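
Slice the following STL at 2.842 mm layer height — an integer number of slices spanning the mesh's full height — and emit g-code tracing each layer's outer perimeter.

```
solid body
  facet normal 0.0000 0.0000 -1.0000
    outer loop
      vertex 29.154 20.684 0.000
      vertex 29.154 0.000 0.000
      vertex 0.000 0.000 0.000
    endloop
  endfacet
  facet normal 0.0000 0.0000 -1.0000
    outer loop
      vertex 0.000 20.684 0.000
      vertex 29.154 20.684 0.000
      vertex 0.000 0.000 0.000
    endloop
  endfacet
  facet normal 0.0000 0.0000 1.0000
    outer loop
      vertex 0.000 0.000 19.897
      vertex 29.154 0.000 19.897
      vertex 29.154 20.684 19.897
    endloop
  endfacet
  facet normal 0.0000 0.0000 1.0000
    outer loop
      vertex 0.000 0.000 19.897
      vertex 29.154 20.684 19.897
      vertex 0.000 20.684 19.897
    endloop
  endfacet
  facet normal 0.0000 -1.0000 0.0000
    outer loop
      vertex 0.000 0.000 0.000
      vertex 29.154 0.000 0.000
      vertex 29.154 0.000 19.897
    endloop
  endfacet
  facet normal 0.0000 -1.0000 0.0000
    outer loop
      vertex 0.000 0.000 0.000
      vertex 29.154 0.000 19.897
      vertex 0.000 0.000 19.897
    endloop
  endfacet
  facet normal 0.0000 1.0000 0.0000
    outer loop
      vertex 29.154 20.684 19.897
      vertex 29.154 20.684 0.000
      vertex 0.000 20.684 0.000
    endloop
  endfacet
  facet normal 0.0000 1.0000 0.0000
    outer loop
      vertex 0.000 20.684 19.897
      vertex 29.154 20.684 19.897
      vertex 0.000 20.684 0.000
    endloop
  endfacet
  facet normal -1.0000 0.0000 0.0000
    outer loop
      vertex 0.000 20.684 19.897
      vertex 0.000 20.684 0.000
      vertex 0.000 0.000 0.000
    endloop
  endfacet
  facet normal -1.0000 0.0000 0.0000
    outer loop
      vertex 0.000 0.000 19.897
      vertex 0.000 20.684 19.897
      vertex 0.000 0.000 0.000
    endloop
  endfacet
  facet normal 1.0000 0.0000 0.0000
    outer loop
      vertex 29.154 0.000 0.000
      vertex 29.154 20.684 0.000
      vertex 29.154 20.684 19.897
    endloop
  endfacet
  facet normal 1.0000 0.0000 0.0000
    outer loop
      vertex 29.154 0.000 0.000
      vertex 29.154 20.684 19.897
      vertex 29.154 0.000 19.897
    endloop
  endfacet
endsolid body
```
; perimeter-only toolpath
G21 ; units = mm
G90 ; absolute positioning
G28 ; home
; layer 1
G0 Z2.842
G0 X0.000 Y0.000
G1 X29.154 Y0.000
G1 X29.154 Y20.684
G1 X0.000 Y20.684
G1 X0.000 Y0.000
; layer 2
G0 Z5.685
G0 X0.000 Y0.000
G1 X29.154 Y0.000
G1 X29.154 Y20.684
G1 X0.000 Y20.684
G1 X0.000 Y0.000
; layer 3
G0 Z8.527
G0 X0.000 Y0.000
G1 X29.154 Y0.000
G1 X29.154 Y20.684
G1 X0.000 Y20.684
G1 X0.000 Y0.000
; layer 4
G0 Z11.370
G0 X0.000 Y0.000
G1 X29.154 Y0.000
G1 X29.154 Y20.684
G1 X0.000 Y20.684
G1 X0.000 Y0.000
; layer 5
G0 Z14.212
G0 X0.000 Y0.000
G1 X29.154 Y0.000
G1 X29.154 Y20.684
G1 X0.000 Y20.684
G1 X0.000 Y0.000
; layer 6
G0 Z17.055
G0 X0.000 Y0.000
G1 X29.154 Y0.000
G1 X29.154 Y20.684
G1 X0.000 Y20.684
G1 X0.000 Y0.000
; layer 7
G0 Z19.897
G0 X0.000 Y0.000
G1 X29.154 Y0.000
G1 X29.154 Y20.684
G1 X0.000 Y20.684
G1 X0.000 Y0.000
M2 ; end

The solid is a rectangular box, roughly 29.2 × 20.7 mm footprint and 19.9 mm tall. Slicing at Δz = 2.842 mm — 7 equal slices spanning the solid's height, so layer i sits at z = i·h/7 — gives 7 non-empty perimeters. Each is a 4-segment closed polygon; G0 lifts to the layer z and rapids to the start vertex, then G1 traces the edges.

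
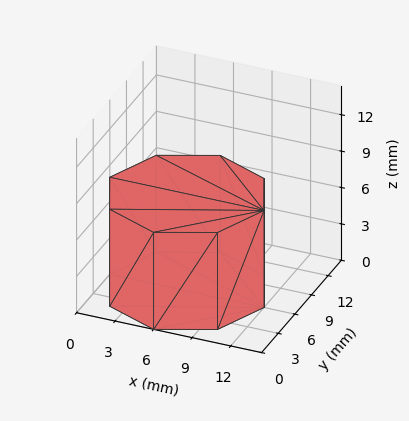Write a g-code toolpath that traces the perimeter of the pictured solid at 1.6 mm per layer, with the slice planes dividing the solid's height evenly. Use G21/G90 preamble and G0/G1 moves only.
Reading the render: the shape is a regular 8-sided prism (a cylinder approximated with 8 flat sides), circumscribed radius ≈ 6 mm, height ≈ 8 mm (dimensions read to the nearest mm from the axis ticks). For the g-code, the solid's height is divided into equal slices at the stated Δz and each level perimeter traced with G1 moves after a G0 lift.

; perimeter-only toolpath
G21 ; units = mm
G90 ; absolute positioning
G28 ; home
; layer 1
G0 Z1.6
G0 X12.0 Y6.0
G1 X10.2 Y10.2
G1 X6.0 Y12.0
G1 X1.8 Y10.2
G1 X0.0 Y6.0
G1 X1.8 Y1.8
G1 X6.0 Y0.0
G1 X10.2 Y1.8
G1 X12.0 Y6.0
; layer 2
G0 Z3.2
G0 X12.0 Y6.0
G1 X10.2 Y10.2
G1 X6.0 Y12.0
G1 X1.8 Y10.2
G1 X0.0 Y6.0
G1 X1.8 Y1.8
G1 X6.0 Y0.0
G1 X10.2 Y1.8
G1 X12.0 Y6.0
; layer 3
G0 Z4.8
G0 X12.0 Y6.0
G1 X10.2 Y10.2
G1 X6.0 Y12.0
G1 X1.8 Y10.2
G1 X0.0 Y6.0
G1 X1.8 Y1.8
G1 X6.0 Y0.0
G1 X10.2 Y1.8
G1 X12.0 Y6.0
; layer 4
G0 Z6.4
G0 X12.0 Y6.0
G1 X10.2 Y10.2
G1 X6.0 Y12.0
G1 X1.8 Y10.2
G1 X0.0 Y6.0
G1 X1.8 Y1.8
G1 X6.0 Y0.0
G1 X10.2 Y1.8
G1 X12.0 Y6.0
; layer 5
G0 Z8.0
G0 X12.0 Y6.0
G1 X10.2 Y10.2
G1 X6.0 Y12.0
G1 X1.8 Y10.2
G1 X0.0 Y6.0
G1 X1.8 Y1.8
G1 X6.0 Y0.0
G1 X10.2 Y1.8
G1 X12.0 Y6.0
M2 ; end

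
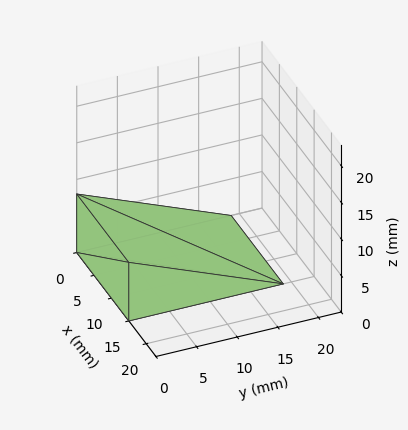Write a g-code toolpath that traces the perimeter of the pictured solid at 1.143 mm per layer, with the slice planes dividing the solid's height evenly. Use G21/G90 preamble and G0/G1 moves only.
Reading the render: the shape is a wedge (ramp): 15 × 19 mm base, rising to 8 mm along the y=0 edge and sloping linearly to z=0 at y=19 (dimensions read to the nearest mm from the axis ticks). For the g-code, the solid's height is divided into equal slices at the stated Δz and each level perimeter traced with G1 moves after a G0 lift.

; perimeter-only toolpath
G21 ; units = mm
G90 ; absolute positioning
G28 ; home
; layer 1
G0 Z1.143
G0 X0.000 Y0.000
G1 X15.000 Y0.000
G1 X15.000 Y16.286
G1 X0.000 Y16.286
G1 X0.000 Y0.000
; layer 2
G0 Z2.286
G0 X0.000 Y0.000
G1 X15.000 Y0.000
G1 X15.000 Y13.571
G1 X0.000 Y13.571
G1 X0.000 Y0.000
; layer 3
G0 Z3.429
G0 X0.000 Y0.000
G1 X15.000 Y0.000
G1 X15.000 Y10.857
G1 X0.000 Y10.857
G1 X0.000 Y0.000
; layer 4
G0 Z4.571
G0 X0.000 Y0.000
G1 X15.000 Y0.000
G1 X15.000 Y8.143
G1 X0.000 Y8.143
G1 X0.000 Y0.000
; layer 5
G0 Z5.714
G0 X0.000 Y0.000
G1 X15.000 Y0.000
G1 X15.000 Y5.429
G1 X0.000 Y5.429
G1 X0.000 Y0.000
; layer 6
G0 Z6.857
G0 X0.000 Y0.000
G1 X15.000 Y0.000
G1 X15.000 Y2.714
G1 X0.000 Y2.714
G1 X0.000 Y0.000
M2 ; end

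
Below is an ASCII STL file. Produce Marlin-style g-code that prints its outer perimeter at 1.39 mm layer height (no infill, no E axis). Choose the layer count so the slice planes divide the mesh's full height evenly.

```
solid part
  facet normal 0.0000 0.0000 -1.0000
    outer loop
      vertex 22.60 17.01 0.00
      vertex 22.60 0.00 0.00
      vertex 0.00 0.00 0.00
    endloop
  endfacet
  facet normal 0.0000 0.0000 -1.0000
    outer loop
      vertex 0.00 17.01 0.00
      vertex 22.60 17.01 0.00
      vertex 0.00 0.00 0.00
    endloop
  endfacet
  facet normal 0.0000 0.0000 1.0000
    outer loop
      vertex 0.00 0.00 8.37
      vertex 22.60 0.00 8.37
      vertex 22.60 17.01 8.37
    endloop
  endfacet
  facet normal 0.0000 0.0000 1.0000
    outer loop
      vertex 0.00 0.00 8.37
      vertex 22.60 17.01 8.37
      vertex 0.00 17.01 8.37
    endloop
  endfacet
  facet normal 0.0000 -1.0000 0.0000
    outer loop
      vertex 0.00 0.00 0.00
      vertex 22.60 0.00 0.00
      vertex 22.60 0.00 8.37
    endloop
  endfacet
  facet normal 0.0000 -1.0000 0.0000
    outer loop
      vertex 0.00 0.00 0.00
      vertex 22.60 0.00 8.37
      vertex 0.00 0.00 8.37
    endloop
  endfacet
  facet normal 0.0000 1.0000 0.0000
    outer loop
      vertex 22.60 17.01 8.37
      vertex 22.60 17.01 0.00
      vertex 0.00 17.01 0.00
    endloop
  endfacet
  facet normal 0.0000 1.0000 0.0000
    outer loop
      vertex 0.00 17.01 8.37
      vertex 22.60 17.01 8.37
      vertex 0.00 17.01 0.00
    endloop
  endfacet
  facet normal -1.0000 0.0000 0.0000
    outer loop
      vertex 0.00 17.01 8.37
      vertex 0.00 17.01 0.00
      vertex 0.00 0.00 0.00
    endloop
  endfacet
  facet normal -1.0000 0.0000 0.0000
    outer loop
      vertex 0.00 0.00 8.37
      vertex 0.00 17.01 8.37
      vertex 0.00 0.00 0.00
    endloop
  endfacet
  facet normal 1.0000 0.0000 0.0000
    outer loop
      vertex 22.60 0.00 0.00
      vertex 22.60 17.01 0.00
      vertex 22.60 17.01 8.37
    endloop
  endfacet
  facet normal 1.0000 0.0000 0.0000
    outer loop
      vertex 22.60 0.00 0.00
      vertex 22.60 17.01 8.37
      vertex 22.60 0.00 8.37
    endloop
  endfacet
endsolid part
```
; perimeter-only toolpath
G21 ; units = mm
G90 ; absolute positioning
G28 ; home
; layer 1
G0 Z1.39
G0 X0.00 Y0.00
G1 X22.60 Y0.00
G1 X22.60 Y17.01
G1 X0.00 Y17.01
G1 X0.00 Y0.00
; layer 2
G0 Z2.79
G0 X0.00 Y0.00
G1 X22.60 Y0.00
G1 X22.60 Y17.01
G1 X0.00 Y17.01
G1 X0.00 Y0.00
; layer 3
G0 Z4.18
G0 X0.00 Y0.00
G1 X22.60 Y0.00
G1 X22.60 Y17.01
G1 X0.00 Y17.01
G1 X0.00 Y0.00
; layer 4
G0 Z5.58
G0 X0.00 Y0.00
G1 X22.60 Y0.00
G1 X22.60 Y17.01
G1 X0.00 Y17.01
G1 X0.00 Y0.00
; layer 5
G0 Z6.97
G0 X0.00 Y0.00
G1 X22.60 Y0.00
G1 X22.60 Y17.01
G1 X0.00 Y17.01
G1 X0.00 Y0.00
; layer 6
G0 Z8.37
G0 X0.00 Y0.00
G1 X22.60 Y0.00
G1 X22.60 Y17.01
G1 X0.00 Y17.01
G1 X0.00 Y0.00
M2 ; end

The solid is a rectangular box, roughly 22.6 × 17 mm footprint and 8.37 mm tall. Slicing at Δz = 1.39 mm — 6 equal slices spanning the solid's height, so layer i sits at z = i·h/6 — gives 6 non-empty perimeters. Each is a 4-segment closed polygon; G0 lifts to the layer z and rapids to the start vertex, then G1 traces the edges.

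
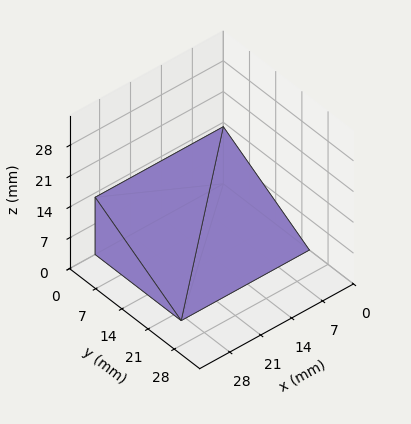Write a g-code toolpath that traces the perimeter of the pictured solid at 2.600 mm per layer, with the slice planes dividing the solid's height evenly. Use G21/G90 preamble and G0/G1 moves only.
Reading the render: the shape is a wedge (ramp): 29 × 23 mm base, rising to 13 mm along the y=0 edge and sloping linearly to z=0 at y=23 (dimensions read to the nearest mm from the axis ticks). For the g-code, the solid's height is divided into equal slices at the stated Δz and each level perimeter traced with G1 moves after a G0 lift.

; perimeter-only toolpath
G21 ; units = mm
G90 ; absolute positioning
G28 ; home
; layer 1
G0 Z2.600
G0 X0.000 Y0.000
G1 X29.000 Y0.000
G1 X29.000 Y18.400
G1 X0.000 Y18.400
G1 X0.000 Y0.000
; layer 2
G0 Z5.200
G0 X0.000 Y0.000
G1 X29.000 Y0.000
G1 X29.000 Y13.800
G1 X0.000 Y13.800
G1 X0.000 Y0.000
; layer 3
G0 Z7.800
G0 X0.000 Y0.000
G1 X29.000 Y0.000
G1 X29.000 Y9.200
G1 X0.000 Y9.200
G1 X0.000 Y0.000
; layer 4
G0 Z10.400
G0 X0.000 Y0.000
G1 X29.000 Y0.000
G1 X29.000 Y4.600
G1 X0.000 Y4.600
G1 X0.000 Y0.000
M2 ; end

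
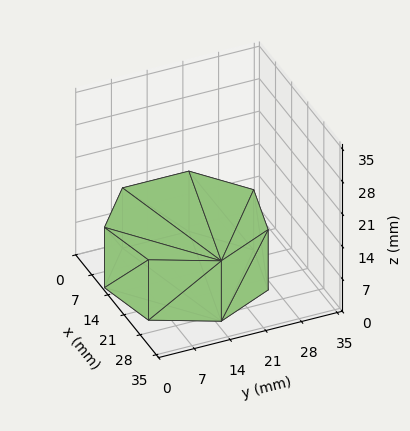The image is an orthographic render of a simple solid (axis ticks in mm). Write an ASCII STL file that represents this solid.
Reading the render: the shape is a regular 7-sided prism (a cylinder approximated with 7 flat sides), circumscribed radius ≈ 15 mm, height ≈ 13 mm (dimensions read to the nearest mm from the axis ticks). For the STL, each face is triangulated and given an outward normal.

solid part
  facet normal 0.0000 0.0000 -1.0000
    outer loop
      vertex 11.66 29.62 0.00
      vertex 24.35 26.73 0.00
      vertex 30.00 15.00 0.00
    endloop
  endfacet
  facet normal 0.0000 0.0000 -1.0000
    outer loop
      vertex 1.49 21.51 0.00
      vertex 11.66 29.62 0.00
      vertex 30.00 15.00 0.00
    endloop
  endfacet
  facet normal 0.0000 0.0000 -1.0000
    outer loop
      vertex 1.49 8.49 0.00
      vertex 1.49 21.51 0.00
      vertex 30.00 15.00 0.00
    endloop
  endfacet
  facet normal 0.0000 0.0000 -1.0000
    outer loop
      vertex 11.66 0.38 0.00
      vertex 1.49 8.49 0.00
      vertex 30.00 15.00 0.00
    endloop
  endfacet
  facet normal 0.0000 0.0000 -1.0000
    outer loop
      vertex 24.35 3.27 0.00
      vertex 11.66 0.38 0.00
      vertex 30.00 15.00 0.00
    endloop
  endfacet
  facet normal 0.0000 0.0000 1.0000
    outer loop
      vertex 30.00 15.00 13.00
      vertex 24.35 26.73 13.00
      vertex 11.66 29.62 13.00
    endloop
  endfacet
  facet normal 0.0000 0.0000 1.0000
    outer loop
      vertex 30.00 15.00 13.00
      vertex 11.66 29.62 13.00
      vertex 1.49 21.51 13.00
    endloop
  endfacet
  facet normal 0.0000 0.0000 1.0000
    outer loop
      vertex 30.00 15.00 13.00
      vertex 1.49 21.51 13.00
      vertex 1.49 8.49 13.00
    endloop
  endfacet
  facet normal 0.0000 0.0000 1.0000
    outer loop
      vertex 30.00 15.00 13.00
      vertex 1.49 8.49 13.00
      vertex 11.66 0.38 13.00
    endloop
  endfacet
  facet normal 0.0000 0.0000 1.0000
    outer loop
      vertex 30.00 15.00 13.00
      vertex 11.66 0.38 13.00
      vertex 24.35 3.27 13.00
    endloop
  endfacet
  facet normal 0.9009 0.4340 0.0000
    outer loop
      vertex 30.00 15.00 0.00
      vertex 24.35 26.73 0.00
      vertex 24.35 26.73 13.00
    endloop
  endfacet
  facet normal 0.9009 0.4340 0.0000
    outer loop
      vertex 30.00 15.00 0.00
      vertex 24.35 26.73 13.00
      vertex 30.00 15.00 13.00
    endloop
  endfacet
  facet normal 0.2221 0.9750 0.0000
    outer loop
      vertex 24.35 26.73 0.00
      vertex 11.66 29.62 0.00
      vertex 11.66 29.62 13.00
    endloop
  endfacet
  facet normal 0.2221 0.9750 0.0000
    outer loop
      vertex 24.35 26.73 0.00
      vertex 11.66 29.62 13.00
      vertex 24.35 26.73 13.00
    endloop
  endfacet
  facet normal -0.6235 0.7818 0.0000
    outer loop
      vertex 11.66 29.62 0.00
      vertex 1.49 21.51 0.00
      vertex 1.49 21.51 13.00
    endloop
  endfacet
  facet normal -0.6235 0.7818 0.0000
    outer loop
      vertex 11.66 29.62 0.00
      vertex 1.49 21.51 13.00
      vertex 11.66 29.62 13.00
    endloop
  endfacet
  facet normal -1.0000 0.0000 0.0000
    outer loop
      vertex 1.49 21.51 0.00
      vertex 1.49 8.49 0.00
      vertex 1.49 8.49 13.00
    endloop
  endfacet
  facet normal -1.0000 0.0000 0.0000
    outer loop
      vertex 1.49 21.51 0.00
      vertex 1.49 8.49 13.00
      vertex 1.49 21.51 13.00
    endloop
  endfacet
  facet normal -0.6235 -0.7818 0.0000
    outer loop
      vertex 1.49 8.49 0.00
      vertex 11.66 0.38 0.00
      vertex 11.66 0.38 13.00
    endloop
  endfacet
  facet normal -0.6235 -0.7818 0.0000
    outer loop
      vertex 1.49 8.49 0.00
      vertex 11.66 0.38 13.00
      vertex 1.49 8.49 13.00
    endloop
  endfacet
  facet normal 0.2221 -0.9750 0.0000
    outer loop
      vertex 11.66 0.38 0.00
      vertex 24.35 3.27 0.00
      vertex 24.35 3.27 13.00
    endloop
  endfacet
  facet normal 0.2221 -0.9750 0.0000
    outer loop
      vertex 11.66 0.38 0.00
      vertex 24.35 3.27 13.00
      vertex 11.66 0.38 13.00
    endloop
  endfacet
  facet normal 0.9009 -0.4340 0.0000
    outer loop
      vertex 24.35 3.27 0.00
      vertex 30.00 15.00 0.00
      vertex 30.00 15.00 13.00
    endloop
  endfacet
  facet normal 0.9009 -0.4340 0.0000
    outer loop
      vertex 24.35 3.27 0.00
      vertex 30.00 15.00 13.00
      vertex 24.35 3.27 13.00
    endloop
  endfacet
endsolid part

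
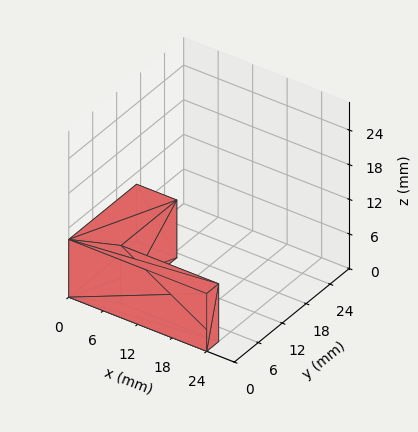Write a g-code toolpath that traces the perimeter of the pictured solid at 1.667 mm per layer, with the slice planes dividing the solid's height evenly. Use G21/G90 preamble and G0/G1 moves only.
Reading the render: the shape is an L-shaped prism: outer 24 × 17 mm, arm thicknesses ≈ 3 mm (horizontal) and 7 mm (vertical), extruded 10 mm in z (dimensions read to the nearest mm from the axis ticks). For the g-code, the solid's height is divided into equal slices at the stated Δz and each level perimeter traced with G1 moves after a G0 lift.

; perimeter-only toolpath
G21 ; units = mm
G90 ; absolute positioning
G28 ; home
; layer 1
G0 Z1.667
G0 X0.000 Y0.000
G1 X24.000 Y0.000
G1 X24.000 Y3.000
G1 X7.000 Y3.000
G1 X7.000 Y17.000
G1 X0.000 Y17.000
G1 X0.000 Y0.000
; layer 2
G0 Z3.333
G0 X0.000 Y0.000
G1 X24.000 Y0.000
G1 X24.000 Y3.000
G1 X7.000 Y3.000
G1 X7.000 Y17.000
G1 X0.000 Y17.000
G1 X0.000 Y0.000
; layer 3
G0 Z5.000
G0 X0.000 Y0.000
G1 X24.000 Y0.000
G1 X24.000 Y3.000
G1 X7.000 Y3.000
G1 X7.000 Y17.000
G1 X0.000 Y17.000
G1 X0.000 Y0.000
; layer 4
G0 Z6.667
G0 X0.000 Y0.000
G1 X24.000 Y0.000
G1 X24.000 Y3.000
G1 X7.000 Y3.000
G1 X7.000 Y17.000
G1 X0.000 Y17.000
G1 X0.000 Y0.000
; layer 5
G0 Z8.333
G0 X0.000 Y0.000
G1 X24.000 Y0.000
G1 X24.000 Y3.000
G1 X7.000 Y3.000
G1 X7.000 Y17.000
G1 X0.000 Y17.000
G1 X0.000 Y0.000
; layer 6
G0 Z10.000
G0 X0.000 Y0.000
G1 X24.000 Y0.000
G1 X24.000 Y3.000
G1 X7.000 Y3.000
G1 X7.000 Y17.000
G1 X0.000 Y17.000
G1 X0.000 Y0.000
M2 ; end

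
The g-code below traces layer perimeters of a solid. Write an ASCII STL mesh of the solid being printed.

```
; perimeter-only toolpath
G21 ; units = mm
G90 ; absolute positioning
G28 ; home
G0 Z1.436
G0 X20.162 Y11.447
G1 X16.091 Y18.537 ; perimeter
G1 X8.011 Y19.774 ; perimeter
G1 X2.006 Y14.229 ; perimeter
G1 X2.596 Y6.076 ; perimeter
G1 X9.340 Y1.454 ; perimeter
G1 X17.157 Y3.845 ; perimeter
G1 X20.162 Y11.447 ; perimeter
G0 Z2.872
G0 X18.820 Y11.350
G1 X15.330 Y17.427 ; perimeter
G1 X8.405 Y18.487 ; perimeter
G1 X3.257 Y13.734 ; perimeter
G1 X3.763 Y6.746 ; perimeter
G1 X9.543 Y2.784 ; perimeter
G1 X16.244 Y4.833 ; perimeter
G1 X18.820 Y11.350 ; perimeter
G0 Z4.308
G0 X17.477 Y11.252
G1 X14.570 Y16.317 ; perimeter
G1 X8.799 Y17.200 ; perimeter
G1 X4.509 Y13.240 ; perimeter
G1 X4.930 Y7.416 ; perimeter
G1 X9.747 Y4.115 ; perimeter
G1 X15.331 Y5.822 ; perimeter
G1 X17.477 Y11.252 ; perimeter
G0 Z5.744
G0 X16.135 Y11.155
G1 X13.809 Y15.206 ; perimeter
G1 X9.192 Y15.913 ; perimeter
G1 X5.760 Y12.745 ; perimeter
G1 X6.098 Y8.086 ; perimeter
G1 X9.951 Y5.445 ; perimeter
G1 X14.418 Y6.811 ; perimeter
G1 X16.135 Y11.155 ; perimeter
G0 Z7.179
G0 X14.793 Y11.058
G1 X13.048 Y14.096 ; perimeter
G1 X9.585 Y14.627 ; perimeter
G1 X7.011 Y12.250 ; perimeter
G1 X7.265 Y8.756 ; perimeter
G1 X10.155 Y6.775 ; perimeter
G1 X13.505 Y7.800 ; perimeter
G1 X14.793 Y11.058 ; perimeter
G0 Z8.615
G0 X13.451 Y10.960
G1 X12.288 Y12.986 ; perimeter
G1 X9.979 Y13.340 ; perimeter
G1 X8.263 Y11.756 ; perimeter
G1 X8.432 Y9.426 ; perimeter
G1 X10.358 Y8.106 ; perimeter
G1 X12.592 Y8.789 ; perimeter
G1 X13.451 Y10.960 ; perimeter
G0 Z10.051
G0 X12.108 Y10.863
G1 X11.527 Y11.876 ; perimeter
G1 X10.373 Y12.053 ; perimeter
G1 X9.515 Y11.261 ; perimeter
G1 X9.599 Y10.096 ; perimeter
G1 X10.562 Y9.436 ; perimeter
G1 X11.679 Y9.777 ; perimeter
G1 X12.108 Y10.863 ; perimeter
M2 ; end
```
solid part
  facet normal 0.0000 0.0000 -1.0000
    outer loop
      vertex 7.618 21.061 0.000
      vertex 16.852 19.647 0.000
      vertex 21.504 11.544 0.000
    endloop
  endfacet
  facet normal 0.0000 0.0000 -1.0000
    outer loop
      vertex 0.754 14.724 0.000
      vertex 7.618 21.061 0.000
      vertex 21.504 11.544 0.000
    endloop
  endfacet
  facet normal 0.0000 0.0000 -1.0000
    outer loop
      vertex 1.429 5.406 0.000
      vertex 0.754 14.724 0.000
      vertex 21.504 11.544 0.000
    endloop
  endfacet
  facet normal 0.0000 0.0000 -1.0000
    outer loop
      vertex 9.136 0.124 0.000
      vertex 1.429 5.406 0.000
      vertex 21.504 11.544 0.000
    endloop
  endfacet
  facet normal 0.0000 0.0000 -1.0000
    outer loop
      vertex 18.070 2.856 0.000
      vertex 9.136 0.124 0.000
      vertex 21.504 11.544 0.000
    endloop
  endfacet
  facet normal 0.6626 0.3804 0.6452
    outer loop
      vertex 21.504 11.544 0.000
      vertex 16.852 19.647 0.000
      vertex 10.766 10.766 11.487
    endloop
  endfacet
  facet normal 0.1156 0.7552 0.6452
    outer loop
      vertex 16.852 19.647 0.000
      vertex 7.618 21.061 0.000
      vertex 10.766 10.766 11.487
    endloop
  endfacet
  facet normal -0.5183 0.5614 0.6452
    outer loop
      vertex 7.618 21.061 0.000
      vertex 0.754 14.724 0.000
      vertex 10.766 10.766 11.487
    endloop
  endfacet
  facet normal -0.7620 -0.0552 0.6452
    outer loop
      vertex 0.754 14.724 0.000
      vertex 1.429 5.406 0.000
      vertex 10.766 10.766 11.487
    endloop
  endfacet
  facet normal -0.4319 -0.6302 0.6452
    outer loop
      vertex 1.429 5.406 0.000
      vertex 9.136 0.124 0.000
      vertex 10.766 10.766 11.487
    endloop
  endfacet
  facet normal 0.2234 -0.7306 0.6452
    outer loop
      vertex 9.136 0.124 0.000
      vertex 18.070 2.856 0.000
      vertex 10.766 10.766 11.487
    endloop
  endfacet
  facet normal 0.7105 -0.2808 0.6452
    outer loop
      vertex 18.070 2.856 0.000
      vertex 21.504 11.544 0.000
      vertex 10.766 10.766 11.487
    endloop
  endfacet
endsolid part

The G0 Z moves step by Δz≈1.436 mm. The G1 loops shrink linearly with z, so the solid tapers from its base footprint up to z≈11.5. Closing with a flat bottom cap and the tapered top and triangulating gives 12 facets — a regular 7-sided pyramid, base circumscribed radius ≈ 10.8 mm, apex at z ≈ 11.5 mm.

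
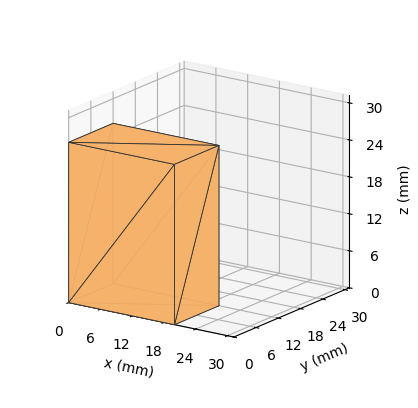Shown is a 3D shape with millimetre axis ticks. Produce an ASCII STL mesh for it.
Reading the render: the shape is a rectangular box, roughly 20 × 12 mm footprint and 26 mm tall (dimensions read to the nearest mm from the axis ticks). For the STL, each face is triangulated and given an outward normal.

solid part
  facet normal 0.0000 0.0000 -1.0000
    outer loop
      vertex 20.0 12.0 0.0
      vertex 20.0 0.0 0.0
      vertex 0.0 0.0 0.0
    endloop
  endfacet
  facet normal 0.0000 0.0000 -1.0000
    outer loop
      vertex 0.0 12.0 0.0
      vertex 20.0 12.0 0.0
      vertex 0.0 0.0 0.0
    endloop
  endfacet
  facet normal 0.0000 0.0000 1.0000
    outer loop
      vertex 0.0 0.0 26.0
      vertex 20.0 0.0 26.0
      vertex 20.0 12.0 26.0
    endloop
  endfacet
  facet normal 0.0000 0.0000 1.0000
    outer loop
      vertex 0.0 0.0 26.0
      vertex 20.0 12.0 26.0
      vertex 0.0 12.0 26.0
    endloop
  endfacet
  facet normal 0.0000 -1.0000 0.0000
    outer loop
      vertex 0.0 0.0 0.0
      vertex 20.0 0.0 0.0
      vertex 20.0 0.0 26.0
    endloop
  endfacet
  facet normal 0.0000 -1.0000 0.0000
    outer loop
      vertex 0.0 0.0 0.0
      vertex 20.0 0.0 26.0
      vertex 0.0 0.0 26.0
    endloop
  endfacet
  facet normal 0.0000 1.0000 0.0000
    outer loop
      vertex 20.0 12.0 26.0
      vertex 20.0 12.0 0.0
      vertex 0.0 12.0 0.0
    endloop
  endfacet
  facet normal 0.0000 1.0000 0.0000
    outer loop
      vertex 0.0 12.0 26.0
      vertex 20.0 12.0 26.0
      vertex 0.0 12.0 0.0
    endloop
  endfacet
  facet normal -1.0000 0.0000 0.0000
    outer loop
      vertex 0.0 12.0 26.0
      vertex 0.0 12.0 0.0
      vertex 0.0 0.0 0.0
    endloop
  endfacet
  facet normal -1.0000 0.0000 0.0000
    outer loop
      vertex 0.0 0.0 26.0
      vertex 0.0 12.0 26.0
      vertex 0.0 0.0 0.0
    endloop
  endfacet
  facet normal 1.0000 0.0000 0.0000
    outer loop
      vertex 20.0 0.0 0.0
      vertex 20.0 12.0 0.0
      vertex 20.0 12.0 26.0
    endloop
  endfacet
  facet normal 1.0000 0.0000 0.0000
    outer loop
      vertex 20.0 0.0 0.0
      vertex 20.0 12.0 26.0
      vertex 20.0 0.0 26.0
    endloop
  endfacet
endsolid part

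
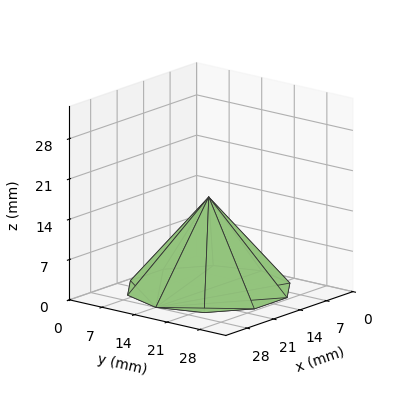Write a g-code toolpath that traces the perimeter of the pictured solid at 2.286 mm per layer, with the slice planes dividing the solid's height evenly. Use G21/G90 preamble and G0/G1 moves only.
Reading the render: the shape is a regular 10-sided pyramid, base circumscribed radius ≈ 14 mm, apex at z ≈ 16 mm (dimensions read to the nearest mm from the axis ticks). For the g-code, the solid's height is divided into equal slices at the stated Δz and each level perimeter traced with G1 moves after a G0 lift.

; perimeter-only toolpath
G21 ; units = mm
G90 ; absolute positioning
G28 ; home
; layer 1
G0 Z2.286
G0 X26.000 Y14.000
G1 X23.708 Y21.053
G1 X17.708 Y25.413
G1 X10.292 Y25.413
G1 X4.292 Y21.053
G1 X2.000 Y14.000
G1 X4.292 Y6.947
G1 X10.292 Y2.587
G1 X17.708 Y2.587
G1 X23.708 Y6.947
G1 X26.000 Y14.000
; layer 2
G0 Z4.571
G0 X24.000 Y14.000
G1 X22.090 Y19.878
G1 X17.090 Y23.511
G1 X10.910 Y23.511
G1 X5.910 Y19.878
G1 X4.000 Y14.000
G1 X5.910 Y8.122
G1 X10.910 Y4.489
G1 X17.090 Y4.489
G1 X22.090 Y8.122
G1 X24.000 Y14.000
; layer 3
G0 Z6.857
G0 X22.000 Y14.000
G1 X20.472 Y18.702
G1 X16.472 Y21.609
G1 X11.528 Y21.609
G1 X7.528 Y18.702
G1 X6.000 Y14.000
G1 X7.528 Y9.298
G1 X11.528 Y6.391
G1 X16.472 Y6.391
G1 X20.472 Y9.298
G1 X22.000 Y14.000
; layer 4
G0 Z9.143
G0 X20.000 Y14.000
G1 X18.854 Y17.527
G1 X15.854 Y19.706
G1 X12.146 Y19.706
G1 X9.146 Y17.527
G1 X8.000 Y14.000
G1 X9.146 Y10.473
G1 X12.146 Y8.294
G1 X15.854 Y8.294
G1 X18.854 Y10.473
G1 X20.000 Y14.000
; layer 5
G0 Z11.429
G0 X18.000 Y14.000
G1 X17.236 Y16.351
G1 X15.236 Y17.804
G1 X12.764 Y17.804
G1 X10.764 Y16.351
G1 X10.000 Y14.000
G1 X10.764 Y11.649
G1 X12.764 Y10.196
G1 X15.236 Y10.196
G1 X17.236 Y11.649
G1 X18.000 Y14.000
; layer 6
G0 Z13.714
G0 X16.000 Y14.000
G1 X15.618 Y15.176
G1 X14.618 Y15.902
G1 X13.382 Y15.902
G1 X12.382 Y15.176
G1 X12.000 Y14.000
G1 X12.382 Y12.824
G1 X13.382 Y12.098
G1 X14.618 Y12.098
G1 X15.618 Y12.824
G1 X16.000 Y14.000
M2 ; end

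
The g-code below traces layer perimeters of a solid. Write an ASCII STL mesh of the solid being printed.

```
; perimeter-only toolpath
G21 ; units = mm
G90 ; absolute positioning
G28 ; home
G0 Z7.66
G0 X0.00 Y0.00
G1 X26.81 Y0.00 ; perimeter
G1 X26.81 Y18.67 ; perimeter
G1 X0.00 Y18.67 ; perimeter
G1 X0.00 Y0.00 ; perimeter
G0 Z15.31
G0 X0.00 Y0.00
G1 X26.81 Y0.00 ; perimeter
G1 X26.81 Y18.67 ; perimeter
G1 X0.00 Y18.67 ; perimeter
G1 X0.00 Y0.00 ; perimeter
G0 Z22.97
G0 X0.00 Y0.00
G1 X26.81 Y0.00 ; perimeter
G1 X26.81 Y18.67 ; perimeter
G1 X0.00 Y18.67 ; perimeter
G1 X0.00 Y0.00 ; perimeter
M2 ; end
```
solid part
  facet normal 0.0000 0.0000 -1.0000
    outer loop
      vertex 26.81 18.67 0.00
      vertex 26.81 0.00 0.00
      vertex 0.00 0.00 0.00
    endloop
  endfacet
  facet normal 0.0000 0.0000 -1.0000
    outer loop
      vertex 0.00 18.67 0.00
      vertex 26.81 18.67 0.00
      vertex 0.00 0.00 0.00
    endloop
  endfacet
  facet normal 0.0000 0.0000 1.0000
    outer loop
      vertex 0.00 0.00 22.97
      vertex 26.81 0.00 22.97
      vertex 26.81 18.67 22.97
    endloop
  endfacet
  facet normal 0.0000 0.0000 1.0000
    outer loop
      vertex 0.00 0.00 22.97
      vertex 26.81 18.67 22.97
      vertex 0.00 18.67 22.97
    endloop
  endfacet
  facet normal 0.0000 -1.0000 0.0000
    outer loop
      vertex 0.00 0.00 0.00
      vertex 26.81 0.00 0.00
      vertex 26.81 0.00 22.97
    endloop
  endfacet
  facet normal 0.0000 -1.0000 0.0000
    outer loop
      vertex 0.00 0.00 0.00
      vertex 26.81 0.00 22.97
      vertex 0.00 0.00 22.97
    endloop
  endfacet
  facet normal 0.0000 1.0000 0.0000
    outer loop
      vertex 26.81 18.67 22.97
      vertex 26.81 18.67 0.00
      vertex 0.00 18.67 0.00
    endloop
  endfacet
  facet normal 0.0000 1.0000 0.0000
    outer loop
      vertex 0.00 18.67 22.97
      vertex 26.81 18.67 22.97
      vertex 0.00 18.67 0.00
    endloop
  endfacet
  facet normal -1.0000 0.0000 0.0000
    outer loop
      vertex 0.00 18.67 22.97
      vertex 0.00 18.67 0.00
      vertex 0.00 0.00 0.00
    endloop
  endfacet
  facet normal -1.0000 0.0000 0.0000
    outer loop
      vertex 0.00 0.00 22.97
      vertex 0.00 18.67 22.97
      vertex 0.00 0.00 0.00
    endloop
  endfacet
  facet normal 1.0000 0.0000 0.0000
    outer loop
      vertex 26.81 0.00 0.00
      vertex 26.81 18.67 0.00
      vertex 26.81 18.67 22.97
    endloop
  endfacet
  facet normal 1.0000 0.0000 0.0000
    outer loop
      vertex 26.81 0.00 0.00
      vertex 26.81 18.67 22.97
      vertex 26.81 0.00 22.97
    endloop
  endfacet
endsolid part

The G0 Z moves step by Δz≈7.66 mm. Every layer's G1 loop is the same polygon, so the solid is a straight extrusion of it from z=0 to z≈23. Closing with flat bottom and top caps and triangulating gives 12 facets — a rectangular box, roughly 26.8 × 18.7 mm footprint and 23 mm tall.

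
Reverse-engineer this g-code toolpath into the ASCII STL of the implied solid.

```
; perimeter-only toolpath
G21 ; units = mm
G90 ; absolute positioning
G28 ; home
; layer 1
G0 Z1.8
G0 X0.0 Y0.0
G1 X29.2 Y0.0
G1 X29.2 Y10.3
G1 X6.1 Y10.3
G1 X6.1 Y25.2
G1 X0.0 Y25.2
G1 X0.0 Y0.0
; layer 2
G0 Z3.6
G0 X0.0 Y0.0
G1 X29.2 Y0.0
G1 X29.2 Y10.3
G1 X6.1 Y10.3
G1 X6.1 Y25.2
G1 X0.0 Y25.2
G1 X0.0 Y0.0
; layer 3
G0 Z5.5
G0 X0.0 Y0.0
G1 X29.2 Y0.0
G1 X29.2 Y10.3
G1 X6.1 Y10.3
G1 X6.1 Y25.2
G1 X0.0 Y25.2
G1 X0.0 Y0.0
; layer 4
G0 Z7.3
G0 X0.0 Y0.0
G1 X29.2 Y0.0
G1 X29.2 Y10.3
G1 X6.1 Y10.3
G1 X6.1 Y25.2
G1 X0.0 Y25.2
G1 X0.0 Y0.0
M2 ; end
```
solid part
  facet normal 0.0000 0.0000 -1.0000
    outer loop
      vertex 29.2 10.3 0.0
      vertex 29.2 0.0 0.0
      vertex 0.0 0.0 0.0
    endloop
  endfacet
  facet normal 0.0000 0.0000 -1.0000
    outer loop
      vertex 6.1 10.3 0.0
      vertex 29.2 10.3 0.0
      vertex 0.0 0.0 0.0
    endloop
  endfacet
  facet normal 0.0000 0.0000 -1.0000
    outer loop
      vertex 6.1 25.2 0.0
      vertex 6.1 10.3 0.0
      vertex 0.0 0.0 0.0
    endloop
  endfacet
  facet normal 0.0000 0.0000 -1.0000
    outer loop
      vertex 0.0 25.2 0.0
      vertex 6.1 25.2 0.0
      vertex 0.0 0.0 0.0
    endloop
  endfacet
  facet normal 0.0000 0.0000 1.0000
    outer loop
      vertex 0.0 0.0 7.3
      vertex 29.2 0.0 7.3
      vertex 29.2 10.3 7.3
    endloop
  endfacet
  facet normal 0.0000 0.0000 1.0000
    outer loop
      vertex 0.0 0.0 7.3
      vertex 29.2 10.3 7.3
      vertex 6.1 10.3 7.3
    endloop
  endfacet
  facet normal 0.0000 0.0000 1.0000
    outer loop
      vertex 0.0 0.0 7.3
      vertex 6.1 10.3 7.3
      vertex 6.1 25.2 7.3
    endloop
  endfacet
  facet normal 0.0000 0.0000 1.0000
    outer loop
      vertex 0.0 0.0 7.3
      vertex 6.1 25.2 7.3
      vertex 0.0 25.2 7.3
    endloop
  endfacet
  facet normal 0.0000 -1.0000 0.0000
    outer loop
      vertex 0.0 0.0 0.0
      vertex 29.2 0.0 0.0
      vertex 29.2 0.0 7.3
    endloop
  endfacet
  facet normal 0.0000 -1.0000 0.0000
    outer loop
      vertex 0.0 0.0 0.0
      vertex 29.2 0.0 7.3
      vertex 0.0 0.0 7.3
    endloop
  endfacet
  facet normal 1.0000 0.0000 0.0000
    outer loop
      vertex 29.2 0.0 0.0
      vertex 29.2 10.3 0.0
      vertex 29.2 10.3 7.3
    endloop
  endfacet
  facet normal 1.0000 0.0000 0.0000
    outer loop
      vertex 29.2 0.0 0.0
      vertex 29.2 10.3 7.3
      vertex 29.2 0.0 7.3
    endloop
  endfacet
  facet normal 0.0000 1.0000 0.0000
    outer loop
      vertex 29.2 10.3 0.0
      vertex 6.1 10.3 0.0
      vertex 6.1 10.3 7.3
    endloop
  endfacet
  facet normal 0.0000 1.0000 0.0000
    outer loop
      vertex 29.2 10.3 0.0
      vertex 6.1 10.3 7.3
      vertex 29.2 10.3 7.3
    endloop
  endfacet
  facet normal 1.0000 0.0000 0.0000
    outer loop
      vertex 6.1 10.3 0.0
      vertex 6.1 25.2 0.0
      vertex 6.1 25.2 7.3
    endloop
  endfacet
  facet normal 1.0000 0.0000 0.0000
    outer loop
      vertex 6.1 10.3 0.0
      vertex 6.1 25.2 7.3
      vertex 6.1 10.3 7.3
    endloop
  endfacet
  facet normal 0.0000 1.0000 0.0000
    outer loop
      vertex 6.1 25.2 0.0
      vertex 0.0 25.2 0.0
      vertex 0.0 25.2 7.3
    endloop
  endfacet
  facet normal 0.0000 1.0000 0.0000
    outer loop
      vertex 6.1 25.2 0.0
      vertex 0.0 25.2 7.3
      vertex 6.1 25.2 7.3
    endloop
  endfacet
  facet normal -1.0000 0.0000 0.0000
    outer loop
      vertex 0.0 25.2 0.0
      vertex 0.0 0.0 0.0
      vertex 0.0 0.0 7.3
    endloop
  endfacet
  facet normal -1.0000 0.0000 0.0000
    outer loop
      vertex 0.0 25.2 0.0
      vertex 0.0 0.0 7.3
      vertex 0.0 25.2 7.3
    endloop
  endfacet
endsolid part

The G0 Z moves step by Δz≈1.8 mm. Every layer's G1 loop is the same polygon, so the solid is a straight extrusion of it from z=0 to z≈7.3. Closing with flat bottom and top caps and triangulating gives 20 facets — an L-shaped prism: outer 29.2 × 25.2 mm, arm thicknesses ≈ 10.3 mm (horizontal) and 6.1 mm (vertical), extruded 7.3 mm in z.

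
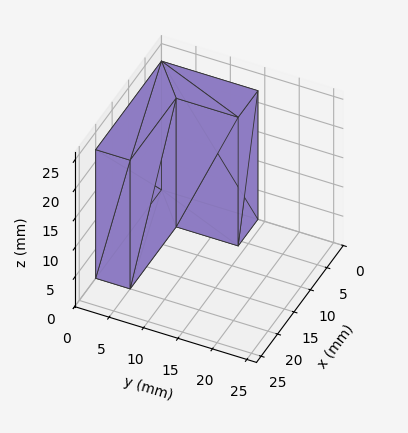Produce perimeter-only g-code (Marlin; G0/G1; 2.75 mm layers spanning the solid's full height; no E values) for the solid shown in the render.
Reading the render: the shape is an L-shaped prism: outer 20 × 14 mm, arm thicknesses ≈ 5 mm (horizontal) and 6 mm (vertical), extruded 22 mm in z (dimensions read to the nearest mm from the axis ticks). For the g-code, the solid's height is divided into equal slices at the stated Δz and each level perimeter traced with G1 moves after a G0 lift.

; perimeter-only toolpath
G21 ; units = mm
G90 ; absolute positioning
G28 ; home
; layer 1
G0 Z2.75
G0 X0.00 Y0.00
G1 X20.00 Y0.00
G1 X20.00 Y5.00
G1 X6.00 Y5.00
G1 X6.00 Y14.00
G1 X0.00 Y14.00
G1 X0.00 Y0.00
; layer 2
G0 Z5.50
G0 X0.00 Y0.00
G1 X20.00 Y0.00
G1 X20.00 Y5.00
G1 X6.00 Y5.00
G1 X6.00 Y14.00
G1 X0.00 Y14.00
G1 X0.00 Y0.00
; layer 3
G0 Z8.25
G0 X0.00 Y0.00
G1 X20.00 Y0.00
G1 X20.00 Y5.00
G1 X6.00 Y5.00
G1 X6.00 Y14.00
G1 X0.00 Y14.00
G1 X0.00 Y0.00
; layer 4
G0 Z11.00
G0 X0.00 Y0.00
G1 X20.00 Y0.00
G1 X20.00 Y5.00
G1 X6.00 Y5.00
G1 X6.00 Y14.00
G1 X0.00 Y14.00
G1 X0.00 Y0.00
; layer 5
G0 Z13.75
G0 X0.00 Y0.00
G1 X20.00 Y0.00
G1 X20.00 Y5.00
G1 X6.00 Y5.00
G1 X6.00 Y14.00
G1 X0.00 Y14.00
G1 X0.00 Y0.00
; layer 6
G0 Z16.50
G0 X0.00 Y0.00
G1 X20.00 Y0.00
G1 X20.00 Y5.00
G1 X6.00 Y5.00
G1 X6.00 Y14.00
G1 X0.00 Y14.00
G1 X0.00 Y0.00
; layer 7
G0 Z19.25
G0 X0.00 Y0.00
G1 X20.00 Y0.00
G1 X20.00 Y5.00
G1 X6.00 Y5.00
G1 X6.00 Y14.00
G1 X0.00 Y14.00
G1 X0.00 Y0.00
; layer 8
G0 Z22.00
G0 X0.00 Y0.00
G1 X20.00 Y0.00
G1 X20.00 Y5.00
G1 X6.00 Y5.00
G1 X6.00 Y14.00
G1 X0.00 Y14.00
G1 X0.00 Y0.00
M2 ; end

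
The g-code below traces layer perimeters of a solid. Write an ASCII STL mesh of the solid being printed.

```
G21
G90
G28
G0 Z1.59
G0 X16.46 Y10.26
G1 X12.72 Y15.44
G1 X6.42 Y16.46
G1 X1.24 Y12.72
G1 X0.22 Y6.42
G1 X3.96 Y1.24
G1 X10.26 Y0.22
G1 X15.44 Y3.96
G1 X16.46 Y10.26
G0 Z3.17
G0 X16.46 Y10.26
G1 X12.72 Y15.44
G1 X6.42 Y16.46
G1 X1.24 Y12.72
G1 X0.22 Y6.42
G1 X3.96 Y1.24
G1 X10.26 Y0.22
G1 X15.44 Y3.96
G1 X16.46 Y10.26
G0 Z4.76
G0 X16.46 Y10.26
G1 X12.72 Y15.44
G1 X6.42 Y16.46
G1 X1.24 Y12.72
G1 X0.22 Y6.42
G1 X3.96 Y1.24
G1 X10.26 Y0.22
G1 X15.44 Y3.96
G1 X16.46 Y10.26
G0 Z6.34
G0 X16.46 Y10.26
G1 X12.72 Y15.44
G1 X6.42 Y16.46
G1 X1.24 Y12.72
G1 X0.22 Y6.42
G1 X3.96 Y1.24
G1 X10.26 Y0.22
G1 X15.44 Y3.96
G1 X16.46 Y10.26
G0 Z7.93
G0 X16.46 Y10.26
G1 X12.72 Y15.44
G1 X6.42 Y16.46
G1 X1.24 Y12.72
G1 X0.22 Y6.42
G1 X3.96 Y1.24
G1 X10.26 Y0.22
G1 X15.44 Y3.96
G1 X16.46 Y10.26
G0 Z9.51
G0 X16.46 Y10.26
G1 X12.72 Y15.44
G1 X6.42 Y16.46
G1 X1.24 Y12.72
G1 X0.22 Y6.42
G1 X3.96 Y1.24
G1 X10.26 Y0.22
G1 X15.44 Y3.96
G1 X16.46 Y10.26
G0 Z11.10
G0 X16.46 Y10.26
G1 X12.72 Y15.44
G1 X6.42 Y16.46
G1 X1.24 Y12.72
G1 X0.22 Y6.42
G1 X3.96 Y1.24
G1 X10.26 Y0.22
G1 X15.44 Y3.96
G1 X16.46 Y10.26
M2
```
solid part
  facet normal 0.0000 0.0000 -1.0000
    outer loop
      vertex 6.42 16.46 0.00
      vertex 12.72 15.44 0.00
      vertex 16.46 10.26 0.00
    endloop
  endfacet
  facet normal 0.0000 0.0000 -1.0000
    outer loop
      vertex 1.24 12.72 0.00
      vertex 6.42 16.46 0.00
      vertex 16.46 10.26 0.00
    endloop
  endfacet
  facet normal 0.0000 0.0000 -1.0000
    outer loop
      vertex 0.22 6.42 0.00
      vertex 1.24 12.72 0.00
      vertex 16.46 10.26 0.00
    endloop
  endfacet
  facet normal 0.0000 0.0000 -1.0000
    outer loop
      vertex 3.96 1.24 0.00
      vertex 0.22 6.42 0.00
      vertex 16.46 10.26 0.00
    endloop
  endfacet
  facet normal 0.0000 0.0000 -1.0000
    outer loop
      vertex 10.26 0.22 0.00
      vertex 3.96 1.24 0.00
      vertex 16.46 10.26 0.00
    endloop
  endfacet
  facet normal 0.0000 0.0000 -1.0000
    outer loop
      vertex 15.44 3.96 0.00
      vertex 10.26 0.22 0.00
      vertex 16.46 10.26 0.00
    endloop
  endfacet
  facet normal 0.0000 0.0000 1.0000
    outer loop
      vertex 16.46 10.26 11.10
      vertex 12.72 15.44 11.10
      vertex 6.42 16.46 11.10
    endloop
  endfacet
  facet normal 0.0000 0.0000 1.0000
    outer loop
      vertex 16.46 10.26 11.10
      vertex 6.42 16.46 11.10
      vertex 1.24 12.72 11.10
    endloop
  endfacet
  facet normal 0.0000 0.0000 1.0000
    outer loop
      vertex 16.46 10.26 11.10
      vertex 1.24 12.72 11.10
      vertex 0.22 6.42 11.10
    endloop
  endfacet
  facet normal 0.0000 0.0000 1.0000
    outer loop
      vertex 16.46 10.26 11.10
      vertex 0.22 6.42 11.10
      vertex 3.96 1.24 11.10
    endloop
  endfacet
  facet normal 0.0000 0.0000 1.0000
    outer loop
      vertex 16.46 10.26 11.10
      vertex 3.96 1.24 11.10
      vertex 10.26 0.22 11.10
    endloop
  endfacet
  facet normal 0.0000 0.0000 1.0000
    outer loop
      vertex 16.46 10.26 11.10
      vertex 10.26 0.22 11.10
      vertex 15.44 3.96 11.10
    endloop
  endfacet
  facet normal 0.8108 0.5854 0.0000
    outer loop
      vertex 16.46 10.26 0.00
      vertex 12.72 15.44 0.00
      vertex 12.72 15.44 11.10
    endloop
  endfacet
  facet normal 0.8108 0.5854 0.0000
    outer loop
      vertex 16.46 10.26 0.00
      vertex 12.72 15.44 11.10
      vertex 16.46 10.26 11.10
    endloop
  endfacet
  facet normal 0.1598 0.9871 0.0000
    outer loop
      vertex 12.72 15.44 0.00
      vertex 6.42 16.46 0.00
      vertex 6.42 16.46 11.10
    endloop
  endfacet
  facet normal 0.1598 0.9871 0.0000
    outer loop
      vertex 12.72 15.44 0.00
      vertex 6.42 16.46 11.10
      vertex 12.72 15.44 11.10
    endloop
  endfacet
  facet normal -0.5854 0.8108 0.0000
    outer loop
      vertex 6.42 16.46 0.00
      vertex 1.24 12.72 0.00
      vertex 1.24 12.72 11.10
    endloop
  endfacet
  facet normal -0.5854 0.8108 0.0000
    outer loop
      vertex 6.42 16.46 0.00
      vertex 1.24 12.72 11.10
      vertex 6.42 16.46 11.10
    endloop
  endfacet
  facet normal -0.9871 0.1598 0.0000
    outer loop
      vertex 1.24 12.72 0.00
      vertex 0.22 6.42 0.00
      vertex 0.22 6.42 11.10
    endloop
  endfacet
  facet normal -0.9871 0.1598 0.0000
    outer loop
      vertex 1.24 12.72 0.00
      vertex 0.22 6.42 11.10
      vertex 1.24 12.72 11.10
    endloop
  endfacet
  facet normal -0.8108 -0.5854 0.0000
    outer loop
      vertex 0.22 6.42 0.00
      vertex 3.96 1.24 0.00
      vertex 3.96 1.24 11.10
    endloop
  endfacet
  facet normal -0.8108 -0.5854 0.0000
    outer loop
      vertex 0.22 6.42 0.00
      vertex 3.96 1.24 11.10
      vertex 0.22 6.42 11.10
    endloop
  endfacet
  facet normal -0.1598 -0.9871 0.0000
    outer loop
      vertex 3.96 1.24 0.00
      vertex 10.26 0.22 0.00
      vertex 10.26 0.22 11.10
    endloop
  endfacet
  facet normal -0.1598 -0.9871 0.0000
    outer loop
      vertex 3.96 1.24 0.00
      vertex 10.26 0.22 11.10
      vertex 3.96 1.24 11.10
    endloop
  endfacet
  facet normal 0.5854 -0.8108 0.0000
    outer loop
      vertex 10.26 0.22 0.00
      vertex 15.44 3.96 0.00
      vertex 15.44 3.96 11.10
    endloop
  endfacet
  facet normal 0.5854 -0.8108 0.0000
    outer loop
      vertex 10.26 0.22 0.00
      vertex 15.44 3.96 11.10
      vertex 10.26 0.22 11.10
    endloop
  endfacet
  facet normal 0.9871 -0.1598 0.0000
    outer loop
      vertex 15.44 3.96 0.00
      vertex 16.46 10.26 0.00
      vertex 16.46 10.26 11.10
    endloop
  endfacet
  facet normal 0.9871 -0.1598 0.0000
    outer loop
      vertex 15.44 3.96 0.00
      vertex 16.46 10.26 11.10
      vertex 15.44 3.96 11.10
    endloop
  endfacet
endsolid part

The G0 Z moves step by Δz≈1.59 mm. Every layer's G1 loop is the same polygon, so the solid is a straight extrusion of it from z=0 to z≈11.1. Closing with flat bottom and top caps and triangulating gives 28 facets — a regular 8-sided prism (a cylinder approximated with 8 flat sides), circumscribed radius ≈ 8.34 mm, height ≈ 11.1 mm.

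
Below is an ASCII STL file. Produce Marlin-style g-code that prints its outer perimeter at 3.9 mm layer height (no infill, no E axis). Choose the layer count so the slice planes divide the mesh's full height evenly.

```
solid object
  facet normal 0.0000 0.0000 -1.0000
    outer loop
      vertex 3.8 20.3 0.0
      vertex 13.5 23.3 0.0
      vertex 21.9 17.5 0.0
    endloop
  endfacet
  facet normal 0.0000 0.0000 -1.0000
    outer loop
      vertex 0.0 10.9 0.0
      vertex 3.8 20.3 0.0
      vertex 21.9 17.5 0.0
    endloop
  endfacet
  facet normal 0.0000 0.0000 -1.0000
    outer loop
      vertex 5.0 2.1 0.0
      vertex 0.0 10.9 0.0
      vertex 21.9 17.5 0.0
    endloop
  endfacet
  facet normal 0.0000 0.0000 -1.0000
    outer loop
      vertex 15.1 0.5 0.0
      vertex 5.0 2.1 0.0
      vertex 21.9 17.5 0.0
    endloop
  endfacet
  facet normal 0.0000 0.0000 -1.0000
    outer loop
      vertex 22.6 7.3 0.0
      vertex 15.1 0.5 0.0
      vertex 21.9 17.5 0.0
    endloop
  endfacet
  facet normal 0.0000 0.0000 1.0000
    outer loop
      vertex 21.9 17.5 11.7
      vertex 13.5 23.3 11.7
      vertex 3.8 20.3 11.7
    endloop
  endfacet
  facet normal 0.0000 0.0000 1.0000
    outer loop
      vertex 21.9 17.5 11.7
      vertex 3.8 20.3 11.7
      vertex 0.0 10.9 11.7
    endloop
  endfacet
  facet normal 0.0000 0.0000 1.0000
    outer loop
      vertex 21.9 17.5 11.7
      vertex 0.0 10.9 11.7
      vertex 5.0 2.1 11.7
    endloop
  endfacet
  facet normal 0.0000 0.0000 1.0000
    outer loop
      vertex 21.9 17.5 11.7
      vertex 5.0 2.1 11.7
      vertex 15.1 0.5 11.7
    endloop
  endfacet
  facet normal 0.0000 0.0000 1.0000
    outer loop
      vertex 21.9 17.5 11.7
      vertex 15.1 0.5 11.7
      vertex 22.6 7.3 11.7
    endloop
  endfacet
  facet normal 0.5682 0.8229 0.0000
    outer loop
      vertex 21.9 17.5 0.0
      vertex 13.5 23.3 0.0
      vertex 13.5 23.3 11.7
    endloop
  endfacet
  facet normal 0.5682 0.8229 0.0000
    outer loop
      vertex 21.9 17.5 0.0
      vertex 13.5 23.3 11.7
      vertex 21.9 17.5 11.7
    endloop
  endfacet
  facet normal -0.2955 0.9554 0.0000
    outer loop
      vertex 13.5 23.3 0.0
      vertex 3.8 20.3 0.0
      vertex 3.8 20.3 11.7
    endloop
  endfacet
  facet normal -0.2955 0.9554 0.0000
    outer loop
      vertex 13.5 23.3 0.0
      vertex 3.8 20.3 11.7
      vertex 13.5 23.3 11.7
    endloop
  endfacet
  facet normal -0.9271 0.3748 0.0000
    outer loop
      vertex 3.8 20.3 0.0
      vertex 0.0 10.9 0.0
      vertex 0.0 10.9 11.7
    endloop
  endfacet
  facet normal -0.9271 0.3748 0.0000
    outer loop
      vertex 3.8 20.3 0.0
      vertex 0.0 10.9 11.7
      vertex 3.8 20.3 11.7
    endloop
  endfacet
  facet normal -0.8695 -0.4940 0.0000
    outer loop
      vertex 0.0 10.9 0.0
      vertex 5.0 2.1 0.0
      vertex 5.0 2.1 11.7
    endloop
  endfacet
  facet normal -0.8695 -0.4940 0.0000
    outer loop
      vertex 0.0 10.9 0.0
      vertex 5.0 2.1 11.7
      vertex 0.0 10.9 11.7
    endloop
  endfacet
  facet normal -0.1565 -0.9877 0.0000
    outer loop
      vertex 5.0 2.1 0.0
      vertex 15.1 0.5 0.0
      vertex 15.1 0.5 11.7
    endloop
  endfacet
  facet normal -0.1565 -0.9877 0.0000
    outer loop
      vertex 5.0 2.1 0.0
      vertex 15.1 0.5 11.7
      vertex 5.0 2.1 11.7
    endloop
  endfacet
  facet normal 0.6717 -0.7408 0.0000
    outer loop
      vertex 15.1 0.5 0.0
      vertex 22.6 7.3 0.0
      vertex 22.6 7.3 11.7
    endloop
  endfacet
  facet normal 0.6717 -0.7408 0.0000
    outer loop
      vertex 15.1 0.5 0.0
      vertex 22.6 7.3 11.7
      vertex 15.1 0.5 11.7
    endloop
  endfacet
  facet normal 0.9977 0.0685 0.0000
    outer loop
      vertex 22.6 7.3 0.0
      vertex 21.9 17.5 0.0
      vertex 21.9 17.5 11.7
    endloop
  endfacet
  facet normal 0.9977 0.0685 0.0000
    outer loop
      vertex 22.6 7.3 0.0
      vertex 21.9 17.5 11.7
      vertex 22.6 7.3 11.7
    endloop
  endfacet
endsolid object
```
; perimeter-only toolpath
G21 ; units = mm
G90 ; absolute positioning
G28 ; home
; layer 1
G0 Z3.9
G0 X21.9 Y17.5
G1 X13.5 Y23.3
G1 X3.8 Y20.3
G1 X0.0 Y10.9
G1 X5.0 Y2.1
G1 X15.1 Y0.5
G1 X22.6 Y7.3
G1 X21.9 Y17.5
; layer 2
G0 Z7.8
G0 X21.9 Y17.5
G1 X13.5 Y23.3
G1 X3.8 Y20.3
G1 X0.0 Y10.9
G1 X5.0 Y2.1
G1 X15.1 Y0.5
G1 X22.6 Y7.3
G1 X21.9 Y17.5
; layer 3
G0 Z11.7
G0 X21.9 Y17.5
G1 X13.5 Y23.3
G1 X3.8 Y20.3
G1 X0.0 Y10.9
G1 X5.0 Y2.1
G1 X15.1 Y0.5
G1 X22.6 Y7.3
G1 X21.9 Y17.5
M2 ; end

The solid is a regular 7-sided prism (a cylinder approximated with 7 flat sides), circumscribed radius ≈ 11.7 mm, height ≈ 11.7 mm. Slicing at Δz = 3.9 mm — 3 equal slices spanning the solid's height, so layer i sits at z = i·h/3 — gives 3 non-empty perimeters. Each is a 7-segment closed polygon; G0 lifts to the layer z and rapids to the start vertex, then G1 traces the edges.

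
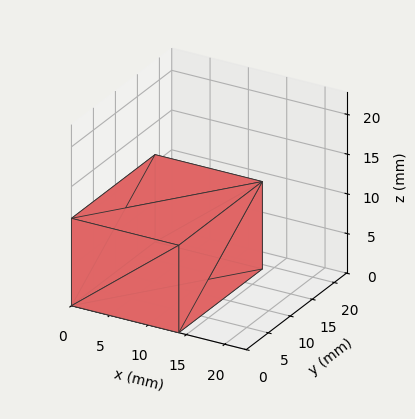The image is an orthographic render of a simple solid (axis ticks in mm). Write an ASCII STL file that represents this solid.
Reading the render: the shape is a rectangular box, roughly 14 × 19 mm footprint and 11 mm tall (dimensions read to the nearest mm from the axis ticks). For the STL, each face is triangulated and given an outward normal.

solid part
  facet normal 0.0000 0.0000 -1.0000
    outer loop
      vertex 14.000 19.000 0.000
      vertex 14.000 0.000 0.000
      vertex 0.000 0.000 0.000
    endloop
  endfacet
  facet normal 0.0000 0.0000 -1.0000
    outer loop
      vertex 0.000 19.000 0.000
      vertex 14.000 19.000 0.000
      vertex 0.000 0.000 0.000
    endloop
  endfacet
  facet normal 0.0000 0.0000 1.0000
    outer loop
      vertex 0.000 0.000 11.000
      vertex 14.000 0.000 11.000
      vertex 14.000 19.000 11.000
    endloop
  endfacet
  facet normal 0.0000 0.0000 1.0000
    outer loop
      vertex 0.000 0.000 11.000
      vertex 14.000 19.000 11.000
      vertex 0.000 19.000 11.000
    endloop
  endfacet
  facet normal 0.0000 -1.0000 0.0000
    outer loop
      vertex 0.000 0.000 0.000
      vertex 14.000 0.000 0.000
      vertex 14.000 0.000 11.000
    endloop
  endfacet
  facet normal 0.0000 -1.0000 0.0000
    outer loop
      vertex 0.000 0.000 0.000
      vertex 14.000 0.000 11.000
      vertex 0.000 0.000 11.000
    endloop
  endfacet
  facet normal 0.0000 1.0000 0.0000
    outer loop
      vertex 14.000 19.000 11.000
      vertex 14.000 19.000 0.000
      vertex 0.000 19.000 0.000
    endloop
  endfacet
  facet normal 0.0000 1.0000 0.0000
    outer loop
      vertex 0.000 19.000 11.000
      vertex 14.000 19.000 11.000
      vertex 0.000 19.000 0.000
    endloop
  endfacet
  facet normal -1.0000 0.0000 0.0000
    outer loop
      vertex 0.000 19.000 11.000
      vertex 0.000 19.000 0.000
      vertex 0.000 0.000 0.000
    endloop
  endfacet
  facet normal -1.0000 0.0000 0.0000
    outer loop
      vertex 0.000 0.000 11.000
      vertex 0.000 19.000 11.000
      vertex 0.000 0.000 0.000
    endloop
  endfacet
  facet normal 1.0000 0.0000 0.0000
    outer loop
      vertex 14.000 0.000 0.000
      vertex 14.000 19.000 0.000
      vertex 14.000 19.000 11.000
    endloop
  endfacet
  facet normal 1.0000 0.0000 0.0000
    outer loop
      vertex 14.000 0.000 0.000
      vertex 14.000 19.000 11.000
      vertex 14.000 0.000 11.000
    endloop
  endfacet
endsolid part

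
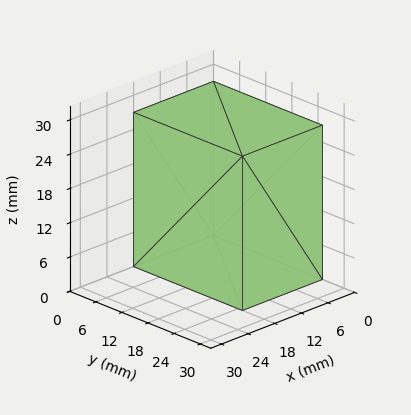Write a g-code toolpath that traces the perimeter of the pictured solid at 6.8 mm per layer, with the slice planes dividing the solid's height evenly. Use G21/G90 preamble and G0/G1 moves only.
Reading the render: the shape is a rectangular box, roughly 18 × 25 mm footprint and 27 mm tall (dimensions read to the nearest mm from the axis ticks). For the g-code, the solid's height is divided into equal slices at the stated Δz and each level perimeter traced with G1 moves after a G0 lift.

; perimeter-only toolpath
G21 ; units = mm
G90 ; absolute positioning
G28 ; home
; layer 1
G0 Z6.8
G0 X0.0 Y0.0
G1 X18.0 Y0.0
G1 X18.0 Y25.0
G1 X0.0 Y25.0
G1 X0.0 Y0.0
; layer 2
G0 Z13.5
G0 X0.0 Y0.0
G1 X18.0 Y0.0
G1 X18.0 Y25.0
G1 X0.0 Y25.0
G1 X0.0 Y0.0
; layer 3
G0 Z20.2
G0 X0.0 Y0.0
G1 X18.0 Y0.0
G1 X18.0 Y25.0
G1 X0.0 Y25.0
G1 X0.0 Y0.0
; layer 4
G0 Z27.0
G0 X0.0 Y0.0
G1 X18.0 Y0.0
G1 X18.0 Y25.0
G1 X0.0 Y25.0
G1 X0.0 Y0.0
M2 ; end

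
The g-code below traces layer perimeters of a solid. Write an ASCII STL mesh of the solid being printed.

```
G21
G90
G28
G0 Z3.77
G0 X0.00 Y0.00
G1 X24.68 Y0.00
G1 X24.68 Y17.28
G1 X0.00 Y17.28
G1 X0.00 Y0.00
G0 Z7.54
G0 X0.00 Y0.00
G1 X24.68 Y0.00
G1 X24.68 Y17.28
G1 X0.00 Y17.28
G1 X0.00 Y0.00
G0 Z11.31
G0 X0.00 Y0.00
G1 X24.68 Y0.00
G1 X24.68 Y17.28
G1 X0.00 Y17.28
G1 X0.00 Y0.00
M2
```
solid part
  facet normal 0.0000 0.0000 -1.0000
    outer loop
      vertex 24.68 17.28 0.00
      vertex 24.68 0.00 0.00
      vertex 0.00 0.00 0.00
    endloop
  endfacet
  facet normal 0.0000 0.0000 -1.0000
    outer loop
      vertex 0.00 17.28 0.00
      vertex 24.68 17.28 0.00
      vertex 0.00 0.00 0.00
    endloop
  endfacet
  facet normal 0.0000 0.0000 1.0000
    outer loop
      vertex 0.00 0.00 11.31
      vertex 24.68 0.00 11.31
      vertex 24.68 17.28 11.31
    endloop
  endfacet
  facet normal 0.0000 0.0000 1.0000
    outer loop
      vertex 0.00 0.00 11.31
      vertex 24.68 17.28 11.31
      vertex 0.00 17.28 11.31
    endloop
  endfacet
  facet normal 0.0000 -1.0000 0.0000
    outer loop
      vertex 0.00 0.00 0.00
      vertex 24.68 0.00 0.00
      vertex 24.68 0.00 11.31
    endloop
  endfacet
  facet normal 0.0000 -1.0000 0.0000
    outer loop
      vertex 0.00 0.00 0.00
      vertex 24.68 0.00 11.31
      vertex 0.00 0.00 11.31
    endloop
  endfacet
  facet normal 0.0000 1.0000 0.0000
    outer loop
      vertex 24.68 17.28 11.31
      vertex 24.68 17.28 0.00
      vertex 0.00 17.28 0.00
    endloop
  endfacet
  facet normal 0.0000 1.0000 0.0000
    outer loop
      vertex 0.00 17.28 11.31
      vertex 24.68 17.28 11.31
      vertex 0.00 17.28 0.00
    endloop
  endfacet
  facet normal -1.0000 0.0000 0.0000
    outer loop
      vertex 0.00 17.28 11.31
      vertex 0.00 17.28 0.00
      vertex 0.00 0.00 0.00
    endloop
  endfacet
  facet normal -1.0000 0.0000 0.0000
    outer loop
      vertex 0.00 0.00 11.31
      vertex 0.00 17.28 11.31
      vertex 0.00 0.00 0.00
    endloop
  endfacet
  facet normal 1.0000 0.0000 0.0000
    outer loop
      vertex 24.68 0.00 0.00
      vertex 24.68 17.28 0.00
      vertex 24.68 17.28 11.31
    endloop
  endfacet
  facet normal 1.0000 0.0000 0.0000
    outer loop
      vertex 24.68 0.00 0.00
      vertex 24.68 17.28 11.31
      vertex 24.68 0.00 11.31
    endloop
  endfacet
endsolid part

The G0 Z moves step by Δz≈3.77 mm. Every layer's G1 loop is the same polygon, so the solid is a straight extrusion of it from z=0 to z≈11.3. Closing with flat bottom and top caps and triangulating gives 12 facets — a rectangular box, roughly 24.7 × 17.3 mm footprint and 11.3 mm tall.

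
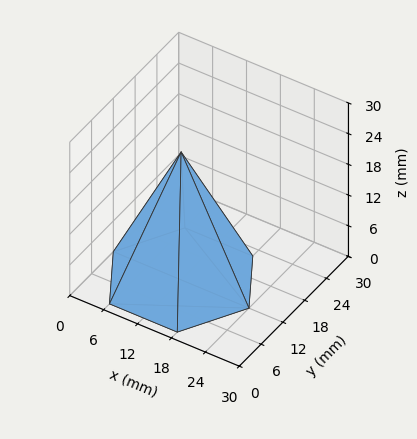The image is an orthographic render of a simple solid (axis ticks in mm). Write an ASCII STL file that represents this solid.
Reading the render: the shape is a regular 6-sided pyramid, base circumscribed radius ≈ 12 mm, apex at z ≈ 25 mm (dimensions read to the nearest mm from the axis ticks). For the STL, each face is triangulated and given an outward normal.

solid part
  facet normal 0.0000 0.0000 -1.0000
    outer loop
      vertex 6.000 22.392 0.000
      vertex 18.000 22.392 0.000
      vertex 24.000 12.000 0.000
    endloop
  endfacet
  facet normal 0.0000 0.0000 -1.0000
    outer loop
      vertex 0.000 12.000 0.000
      vertex 6.000 22.392 0.000
      vertex 24.000 12.000 0.000
    endloop
  endfacet
  facet normal 0.0000 0.0000 -1.0000
    outer loop
      vertex 6.000 1.608 0.000
      vertex 0.000 12.000 0.000
      vertex 24.000 12.000 0.000
    endloop
  endfacet
  facet normal 0.0000 0.0000 -1.0000
    outer loop
      vertex 18.000 1.608 0.000
      vertex 6.000 1.608 0.000
      vertex 24.000 12.000 0.000
    endloop
  endfacet
  facet normal 0.7997 0.4617 0.3838
    outer loop
      vertex 24.000 12.000 0.000
      vertex 18.000 22.392 0.000
      vertex 12.000 12.000 25.000
    endloop
  endfacet
  facet normal 0.0000 0.9234 0.3838
    outer loop
      vertex 18.000 22.392 0.000
      vertex 6.000 22.392 0.000
      vertex 12.000 12.000 25.000
    endloop
  endfacet
  facet normal -0.7997 0.4617 0.3838
    outer loop
      vertex 6.000 22.392 0.000
      vertex 0.000 12.000 0.000
      vertex 12.000 12.000 25.000
    endloop
  endfacet
  facet normal -0.7997 -0.4617 0.3838
    outer loop
      vertex 0.000 12.000 0.000
      vertex 6.000 1.608 0.000
      vertex 12.000 12.000 25.000
    endloop
  endfacet
  facet normal 0.0000 -0.9234 0.3838
    outer loop
      vertex 6.000 1.608 0.000
      vertex 18.000 1.608 0.000
      vertex 12.000 12.000 25.000
    endloop
  endfacet
  facet normal 0.7997 -0.4617 0.3838
    outer loop
      vertex 18.000 1.608 0.000
      vertex 24.000 12.000 0.000
      vertex 12.000 12.000 25.000
    endloop
  endfacet
endsolid part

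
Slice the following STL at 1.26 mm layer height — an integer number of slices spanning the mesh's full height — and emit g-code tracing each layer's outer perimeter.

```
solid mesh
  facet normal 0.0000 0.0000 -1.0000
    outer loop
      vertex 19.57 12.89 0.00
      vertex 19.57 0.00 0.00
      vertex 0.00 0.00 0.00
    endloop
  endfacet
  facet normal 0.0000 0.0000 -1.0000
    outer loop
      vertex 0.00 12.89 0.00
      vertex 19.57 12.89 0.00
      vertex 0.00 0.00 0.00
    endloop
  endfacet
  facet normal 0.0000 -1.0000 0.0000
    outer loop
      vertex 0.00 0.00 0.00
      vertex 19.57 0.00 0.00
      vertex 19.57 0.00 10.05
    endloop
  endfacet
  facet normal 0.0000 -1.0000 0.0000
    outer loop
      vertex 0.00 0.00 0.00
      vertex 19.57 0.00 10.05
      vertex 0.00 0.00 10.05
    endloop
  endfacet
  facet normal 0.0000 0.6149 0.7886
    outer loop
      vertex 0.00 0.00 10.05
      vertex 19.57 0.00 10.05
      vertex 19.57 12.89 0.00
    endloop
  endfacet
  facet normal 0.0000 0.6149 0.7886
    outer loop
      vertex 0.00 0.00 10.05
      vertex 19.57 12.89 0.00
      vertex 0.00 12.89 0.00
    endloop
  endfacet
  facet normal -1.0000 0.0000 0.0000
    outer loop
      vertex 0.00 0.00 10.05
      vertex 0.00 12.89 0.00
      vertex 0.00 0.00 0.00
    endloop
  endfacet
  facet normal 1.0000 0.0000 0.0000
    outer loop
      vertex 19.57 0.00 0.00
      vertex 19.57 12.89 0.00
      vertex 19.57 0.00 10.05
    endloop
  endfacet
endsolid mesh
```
; perimeter-only toolpath
G21 ; units = mm
G90 ; absolute positioning
G28 ; home
; layer 1
G0 Z1.26
G0 X0.00 Y0.00
G1 X19.57 Y0.00
G1 X19.57 Y11.28
G1 X0.00 Y11.28
G1 X0.00 Y0.00
; layer 2
G0 Z2.51
G0 X0.00 Y0.00
G1 X19.57 Y0.00
G1 X19.57 Y9.67
G1 X0.00 Y9.67
G1 X0.00 Y0.00
; layer 3
G0 Z3.77
G0 X0.00 Y0.00
G1 X19.57 Y0.00
G1 X19.57 Y8.06
G1 X0.00 Y8.06
G1 X0.00 Y0.00
; layer 4
G0 Z5.03
G0 X0.00 Y0.00
G1 X19.57 Y0.00
G1 X19.57 Y6.45
G1 X0.00 Y6.45
G1 X0.00 Y0.00
; layer 5
G0 Z6.28
G0 X0.00 Y0.00
G1 X19.57 Y0.00
G1 X19.57 Y4.83
G1 X0.00 Y4.83
G1 X0.00 Y0.00
; layer 6
G0 Z7.54
G0 X0.00 Y0.00
G1 X19.57 Y0.00
G1 X19.57 Y3.22
G1 X0.00 Y3.22
G1 X0.00 Y0.00
; layer 7
G0 Z8.79
G0 X0.00 Y0.00
G1 X19.57 Y0.00
G1 X19.57 Y1.61
G1 X0.00 Y1.61
G1 X0.00 Y0.00
M2 ; end

The solid is a wedge (ramp): 19.6 × 12.9 mm base, rising to 10.1 mm along the y=0 edge and sloping linearly to z=0 at y=12.9. Slicing at Δz = 1.26 mm — 8 equal slices spanning the solid's height, so layer i sits at z = i·h/8 — gives 7 non-empty perimeters. Each is a 4-segment closed polygon; G0 lifts to the layer z and rapids to the start vertex, then G1 traces the edges. The cross-section shrinks linearly with z (the slice at the apex is degenerate and omitted).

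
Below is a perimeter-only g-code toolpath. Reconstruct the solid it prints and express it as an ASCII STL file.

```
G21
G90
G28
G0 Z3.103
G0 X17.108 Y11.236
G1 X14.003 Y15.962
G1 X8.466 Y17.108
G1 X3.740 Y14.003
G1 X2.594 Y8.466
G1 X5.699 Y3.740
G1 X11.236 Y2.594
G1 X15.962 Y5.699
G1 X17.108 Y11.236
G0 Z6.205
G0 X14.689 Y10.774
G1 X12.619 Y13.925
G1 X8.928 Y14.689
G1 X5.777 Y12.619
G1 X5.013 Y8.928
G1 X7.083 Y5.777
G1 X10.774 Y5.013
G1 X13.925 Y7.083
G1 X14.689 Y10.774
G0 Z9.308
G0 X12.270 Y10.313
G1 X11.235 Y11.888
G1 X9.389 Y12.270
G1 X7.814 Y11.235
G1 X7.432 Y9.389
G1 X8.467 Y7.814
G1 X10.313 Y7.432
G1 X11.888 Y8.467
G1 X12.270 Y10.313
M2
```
solid part
  facet normal 0.0000 0.0000 -1.0000
    outer loop
      vertex 8.004 19.527 0.000
      vertex 15.387 17.999 0.000
      vertex 19.527 11.698 0.000
    endloop
  endfacet
  facet normal 0.0000 0.0000 -1.0000
    outer loop
      vertex 1.703 15.387 0.000
      vertex 8.004 19.527 0.000
      vertex 19.527 11.698 0.000
    endloop
  endfacet
  facet normal 0.0000 0.0000 -1.0000
    outer loop
      vertex 0.175 8.004 0.000
      vertex 1.703 15.387 0.000
      vertex 19.527 11.698 0.000
    endloop
  endfacet
  facet normal 0.0000 0.0000 -1.0000
    outer loop
      vertex 4.315 1.703 0.000
      vertex 0.175 8.004 0.000
      vertex 19.527 11.698 0.000
    endloop
  endfacet
  facet normal 0.0000 0.0000 -1.0000
    outer loop
      vertex 11.698 0.175 0.000
      vertex 4.315 1.703 0.000
      vertex 19.527 11.698 0.000
    endloop
  endfacet
  facet normal 0.0000 0.0000 -1.0000
    outer loop
      vertex 17.999 4.315 0.000
      vertex 11.698 0.175 0.000
      vertex 19.527 11.698 0.000
    endloop
  endfacet
  facet normal 0.6740 0.4428 0.5913
    outer loop
      vertex 19.527 11.698 0.000
      vertex 15.387 17.999 0.000
      vertex 9.851 9.851 12.411
    endloop
  endfacet
  facet normal 0.1634 0.7897 0.5913
    outer loop
      vertex 15.387 17.999 0.000
      vertex 8.004 19.527 0.000
      vertex 9.851 9.851 12.411
    endloop
  endfacet
  facet normal -0.4428 0.6740 0.5913
    outer loop
      vertex 8.004 19.527 0.000
      vertex 1.703 15.387 0.000
      vertex 9.851 9.851 12.411
    endloop
  endfacet
  facet normal -0.7897 0.1634 0.5913
    outer loop
      vertex 1.703 15.387 0.000
      vertex 0.175 8.004 0.000
      vertex 9.851 9.851 12.411
    endloop
  endfacet
  facet normal -0.6740 -0.4428 0.5913
    outer loop
      vertex 0.175 8.004 0.000
      vertex 4.315 1.703 0.000
      vertex 9.851 9.851 12.411
    endloop
  endfacet
  facet normal -0.1634 -0.7897 0.5913
    outer loop
      vertex 4.315 1.703 0.000
      vertex 11.698 0.175 0.000
      vertex 9.851 9.851 12.411
    endloop
  endfacet
  facet normal 0.4428 -0.6740 0.5913
    outer loop
      vertex 11.698 0.175 0.000
      vertex 17.999 4.315 0.000
      vertex 9.851 9.851 12.411
    endloop
  endfacet
  facet normal 0.7897 -0.1634 0.5913
    outer loop
      vertex 17.999 4.315 0.000
      vertex 19.527 11.698 0.000
      vertex 9.851 9.851 12.411
    endloop
  endfacet
endsolid part

The G0 Z moves step by Δz≈3.103 mm. The G1 loops shrink linearly with z, so the solid tapers from its base footprint up to z≈12.4. Closing with a flat bottom cap and the tapered top and triangulating gives 14 facets — a regular 8-sided pyramid, base circumscribed radius ≈ 9.85 mm, apex at z ≈ 12.4 mm.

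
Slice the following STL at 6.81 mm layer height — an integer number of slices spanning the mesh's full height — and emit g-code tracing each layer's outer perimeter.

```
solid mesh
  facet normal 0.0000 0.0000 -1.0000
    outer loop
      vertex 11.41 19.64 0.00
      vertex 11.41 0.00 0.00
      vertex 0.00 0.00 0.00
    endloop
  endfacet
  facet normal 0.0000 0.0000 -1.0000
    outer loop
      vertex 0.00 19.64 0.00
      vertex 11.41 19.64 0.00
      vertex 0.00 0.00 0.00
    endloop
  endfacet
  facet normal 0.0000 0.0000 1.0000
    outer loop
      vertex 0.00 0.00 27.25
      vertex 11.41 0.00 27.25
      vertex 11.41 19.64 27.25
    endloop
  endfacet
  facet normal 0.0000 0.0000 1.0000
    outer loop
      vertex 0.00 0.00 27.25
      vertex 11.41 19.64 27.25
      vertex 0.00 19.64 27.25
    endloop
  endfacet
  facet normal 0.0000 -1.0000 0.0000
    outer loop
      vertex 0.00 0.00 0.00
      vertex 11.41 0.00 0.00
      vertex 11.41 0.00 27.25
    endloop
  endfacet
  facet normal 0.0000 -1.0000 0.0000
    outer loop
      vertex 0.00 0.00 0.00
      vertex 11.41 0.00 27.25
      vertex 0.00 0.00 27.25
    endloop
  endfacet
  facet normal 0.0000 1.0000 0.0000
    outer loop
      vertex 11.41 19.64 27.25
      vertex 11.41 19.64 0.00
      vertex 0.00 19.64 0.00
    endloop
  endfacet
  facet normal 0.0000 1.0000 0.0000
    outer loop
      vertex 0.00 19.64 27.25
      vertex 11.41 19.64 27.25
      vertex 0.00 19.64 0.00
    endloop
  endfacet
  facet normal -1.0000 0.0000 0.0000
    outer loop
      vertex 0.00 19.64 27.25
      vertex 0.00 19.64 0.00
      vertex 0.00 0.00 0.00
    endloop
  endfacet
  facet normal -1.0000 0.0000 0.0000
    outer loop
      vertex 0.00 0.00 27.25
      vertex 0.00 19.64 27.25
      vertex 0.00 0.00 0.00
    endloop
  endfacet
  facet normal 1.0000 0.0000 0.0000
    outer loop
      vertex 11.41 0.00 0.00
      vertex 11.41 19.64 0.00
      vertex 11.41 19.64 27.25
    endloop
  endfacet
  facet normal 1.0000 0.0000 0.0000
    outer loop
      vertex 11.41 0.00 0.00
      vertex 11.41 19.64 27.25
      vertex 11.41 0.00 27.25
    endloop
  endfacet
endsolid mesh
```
; perimeter-only toolpath
G21 ; units = mm
G90 ; absolute positioning
G28 ; home
; layer 1
G0 Z6.81
G0 X0.00 Y0.00
G1 X11.41 Y0.00
G1 X11.41 Y19.64
G1 X0.00 Y19.64
G1 X0.00 Y0.00
; layer 2
G0 Z13.62
G0 X0.00 Y0.00
G1 X11.41 Y0.00
G1 X11.41 Y19.64
G1 X0.00 Y19.64
G1 X0.00 Y0.00
; layer 3
G0 Z20.44
G0 X0.00 Y0.00
G1 X11.41 Y0.00
G1 X11.41 Y19.64
G1 X0.00 Y19.64
G1 X0.00 Y0.00
; layer 4
G0 Z27.25
G0 X0.00 Y0.00
G1 X11.41 Y0.00
G1 X11.41 Y19.64
G1 X0.00 Y19.64
G1 X0.00 Y0.00
M2 ; end

The solid is a rectangular box, roughly 11.4 × 19.6 mm footprint and 27.2 mm tall. Slicing at Δz = 6.81 mm — 4 equal slices spanning the solid's height, so layer i sits at z = i·h/4 — gives 4 non-empty perimeters. Each is a 4-segment closed polygon; G0 lifts to the layer z and rapids to the start vertex, then G1 traces the edges.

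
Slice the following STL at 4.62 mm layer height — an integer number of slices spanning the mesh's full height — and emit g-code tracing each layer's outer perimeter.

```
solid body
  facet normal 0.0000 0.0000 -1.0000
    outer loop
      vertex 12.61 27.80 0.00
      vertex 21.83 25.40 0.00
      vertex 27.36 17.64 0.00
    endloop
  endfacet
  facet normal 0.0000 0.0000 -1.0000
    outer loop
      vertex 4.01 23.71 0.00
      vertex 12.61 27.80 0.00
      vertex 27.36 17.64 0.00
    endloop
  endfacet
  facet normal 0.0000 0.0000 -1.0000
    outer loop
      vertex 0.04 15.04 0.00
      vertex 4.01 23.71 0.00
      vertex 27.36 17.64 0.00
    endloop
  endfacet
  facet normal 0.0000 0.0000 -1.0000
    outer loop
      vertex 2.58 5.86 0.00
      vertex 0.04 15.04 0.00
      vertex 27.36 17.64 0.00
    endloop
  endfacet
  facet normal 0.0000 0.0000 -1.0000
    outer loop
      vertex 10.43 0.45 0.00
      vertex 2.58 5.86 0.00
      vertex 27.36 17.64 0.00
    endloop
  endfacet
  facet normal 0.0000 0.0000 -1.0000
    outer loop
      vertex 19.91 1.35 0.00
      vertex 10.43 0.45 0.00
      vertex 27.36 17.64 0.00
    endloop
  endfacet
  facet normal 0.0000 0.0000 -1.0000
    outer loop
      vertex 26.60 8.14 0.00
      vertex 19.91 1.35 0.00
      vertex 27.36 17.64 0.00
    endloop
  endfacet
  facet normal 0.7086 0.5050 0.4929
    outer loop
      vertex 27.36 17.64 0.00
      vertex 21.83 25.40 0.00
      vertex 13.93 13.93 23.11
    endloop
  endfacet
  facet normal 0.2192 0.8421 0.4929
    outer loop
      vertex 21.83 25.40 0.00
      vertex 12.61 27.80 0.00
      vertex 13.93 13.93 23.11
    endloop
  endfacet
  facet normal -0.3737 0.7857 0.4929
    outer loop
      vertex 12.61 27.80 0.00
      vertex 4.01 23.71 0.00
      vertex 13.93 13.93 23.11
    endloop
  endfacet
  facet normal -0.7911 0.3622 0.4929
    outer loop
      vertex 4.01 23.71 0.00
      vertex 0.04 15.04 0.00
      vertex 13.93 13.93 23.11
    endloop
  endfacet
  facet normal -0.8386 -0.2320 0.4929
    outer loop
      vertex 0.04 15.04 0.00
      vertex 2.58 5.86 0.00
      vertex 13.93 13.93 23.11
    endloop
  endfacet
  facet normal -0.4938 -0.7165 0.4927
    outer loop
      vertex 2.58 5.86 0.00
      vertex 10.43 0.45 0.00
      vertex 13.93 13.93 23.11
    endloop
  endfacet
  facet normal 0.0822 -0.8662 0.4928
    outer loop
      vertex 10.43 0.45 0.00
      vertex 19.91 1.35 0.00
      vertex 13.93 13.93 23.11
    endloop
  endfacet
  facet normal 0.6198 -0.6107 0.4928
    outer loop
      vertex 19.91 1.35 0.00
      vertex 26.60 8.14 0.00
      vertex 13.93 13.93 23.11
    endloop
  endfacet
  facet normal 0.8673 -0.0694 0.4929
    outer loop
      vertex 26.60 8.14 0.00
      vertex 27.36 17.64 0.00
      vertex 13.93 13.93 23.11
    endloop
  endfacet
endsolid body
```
; perimeter-only toolpath
G21 ; units = mm
G90 ; absolute positioning
G28 ; home
; layer 1
G0 Z4.62
G0 X24.67 Y16.90
G1 X20.25 Y23.11
G1 X12.87 Y25.03
G1 X5.99 Y21.75
G1 X2.82 Y14.82
G1 X4.85 Y7.47
G1 X11.13 Y3.15
G1 X18.71 Y3.87
G1 X24.07 Y9.30
G1 X24.67 Y16.90
; layer 2
G0 Z9.24
G0 X21.99 Y16.16
G1 X18.67 Y20.81
G1 X13.14 Y22.25
G1 X7.98 Y19.80
G1 X5.60 Y14.60
G1 X7.12 Y9.09
G1 X11.83 Y5.84
G1 X17.52 Y6.38
G1 X21.53 Y10.46
G1 X21.99 Y16.16
; layer 3
G0 Z13.87
G0 X19.30 Y15.41
G1 X17.09 Y18.52
G1 X13.40 Y19.48
G1 X9.96 Y17.84
G1 X8.37 Y14.37
G1 X9.39 Y10.70
G1 X12.53 Y8.54
G1 X16.32 Y8.90
G1 X19.00 Y11.61
G1 X19.30 Y15.41
; layer 4
G0 Z18.49
G0 X16.62 Y14.67
G1 X15.51 Y16.22
G1 X13.67 Y16.70
G1 X11.95 Y15.89
G1 X11.15 Y14.15
G1 X11.66 Y12.32
G1 X13.23 Y11.23
G1 X15.13 Y11.41
G1 X16.46 Y12.77
G1 X16.62 Y14.67
M2 ; end

The solid is a regular 9-sided pyramid, base circumscribed radius ≈ 13.9 mm, apex at z ≈ 23.1 mm. Slicing at Δz = 4.62 mm — 5 equal slices spanning the solid's height, so layer i sits at z = i·h/5 — gives 4 non-empty perimeters. Each is a 9-segment closed polygon; G0 lifts to the layer z and rapids to the start vertex, then G1 traces the edges. The cross-section shrinks linearly with z (the slice at the apex is degenerate and omitted).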